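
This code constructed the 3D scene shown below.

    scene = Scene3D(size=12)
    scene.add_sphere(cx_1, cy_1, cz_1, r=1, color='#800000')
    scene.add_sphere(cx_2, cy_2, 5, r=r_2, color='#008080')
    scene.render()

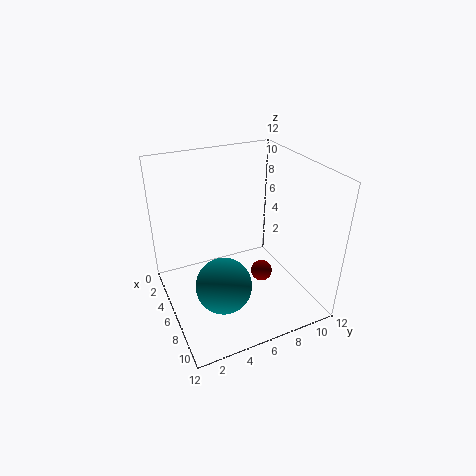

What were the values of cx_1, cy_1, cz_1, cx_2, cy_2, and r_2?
cx_1 = 5; cy_1 = 9; cz_1 = 1; cx_2 = 10; cy_2 = 3; r_2 = 2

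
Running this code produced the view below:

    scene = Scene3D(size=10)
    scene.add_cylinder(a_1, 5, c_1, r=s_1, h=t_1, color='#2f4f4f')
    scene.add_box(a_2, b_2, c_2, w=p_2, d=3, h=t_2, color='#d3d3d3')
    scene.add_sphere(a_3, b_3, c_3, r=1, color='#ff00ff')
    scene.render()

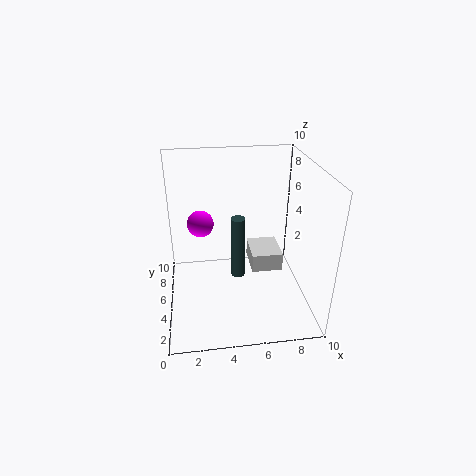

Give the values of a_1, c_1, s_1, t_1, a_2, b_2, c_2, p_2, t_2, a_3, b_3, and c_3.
a_1 = 5; c_1 = 2; s_1 = 0.5; t_1 = 4.5; a_2 = 6.5; b_2 = 7; c_2 = 0.5; p_2 = 2.5; t_2 = 1.5; a_3 = 2.5; b_3 = 7.5; c_3 = 5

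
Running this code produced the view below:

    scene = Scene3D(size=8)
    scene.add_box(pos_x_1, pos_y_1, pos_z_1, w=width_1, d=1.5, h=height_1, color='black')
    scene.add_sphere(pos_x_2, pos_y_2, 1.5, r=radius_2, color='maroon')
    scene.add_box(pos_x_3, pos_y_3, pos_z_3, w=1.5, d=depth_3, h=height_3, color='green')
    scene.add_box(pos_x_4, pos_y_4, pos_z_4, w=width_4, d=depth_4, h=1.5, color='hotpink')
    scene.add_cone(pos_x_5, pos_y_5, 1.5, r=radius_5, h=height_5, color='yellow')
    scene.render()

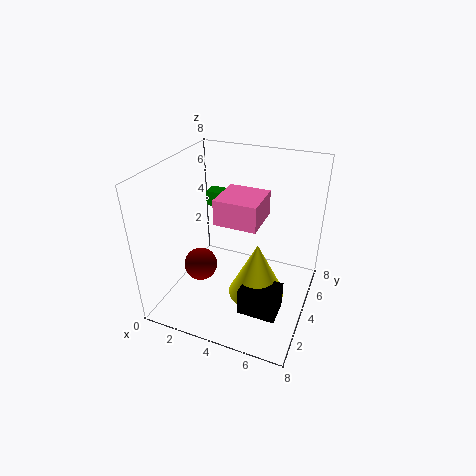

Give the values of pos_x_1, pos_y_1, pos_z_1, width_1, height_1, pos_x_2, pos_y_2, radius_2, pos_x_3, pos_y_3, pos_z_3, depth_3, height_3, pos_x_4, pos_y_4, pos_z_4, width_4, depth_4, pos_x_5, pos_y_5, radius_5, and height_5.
pos_x_1 = 5, pos_y_1 = 1.5, pos_z_1 = 1, width_1 = 2, height_1 = 1.5, pos_x_2 = 1.5, pos_y_2 = 4, radius_2 = 1, pos_x_3 = 0.5, pos_y_3 = 7, pos_z_3 = 4, depth_3 = 1, height_3 = 1, pos_x_4 = 2.5, pos_y_4 = 4, pos_z_4 = 4.5, width_4 = 2.5, depth_4 = 2.5, pos_x_5 = 5.5, pos_y_5 = 3, radius_5 = 1.5, height_5 = 3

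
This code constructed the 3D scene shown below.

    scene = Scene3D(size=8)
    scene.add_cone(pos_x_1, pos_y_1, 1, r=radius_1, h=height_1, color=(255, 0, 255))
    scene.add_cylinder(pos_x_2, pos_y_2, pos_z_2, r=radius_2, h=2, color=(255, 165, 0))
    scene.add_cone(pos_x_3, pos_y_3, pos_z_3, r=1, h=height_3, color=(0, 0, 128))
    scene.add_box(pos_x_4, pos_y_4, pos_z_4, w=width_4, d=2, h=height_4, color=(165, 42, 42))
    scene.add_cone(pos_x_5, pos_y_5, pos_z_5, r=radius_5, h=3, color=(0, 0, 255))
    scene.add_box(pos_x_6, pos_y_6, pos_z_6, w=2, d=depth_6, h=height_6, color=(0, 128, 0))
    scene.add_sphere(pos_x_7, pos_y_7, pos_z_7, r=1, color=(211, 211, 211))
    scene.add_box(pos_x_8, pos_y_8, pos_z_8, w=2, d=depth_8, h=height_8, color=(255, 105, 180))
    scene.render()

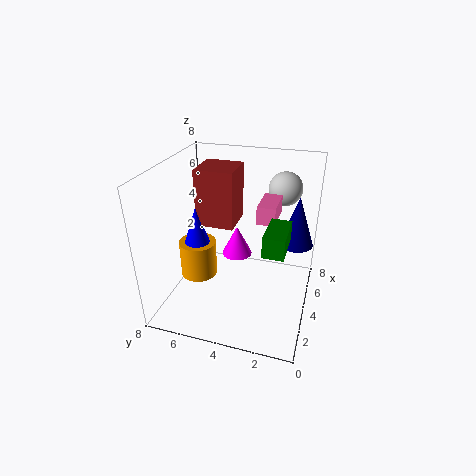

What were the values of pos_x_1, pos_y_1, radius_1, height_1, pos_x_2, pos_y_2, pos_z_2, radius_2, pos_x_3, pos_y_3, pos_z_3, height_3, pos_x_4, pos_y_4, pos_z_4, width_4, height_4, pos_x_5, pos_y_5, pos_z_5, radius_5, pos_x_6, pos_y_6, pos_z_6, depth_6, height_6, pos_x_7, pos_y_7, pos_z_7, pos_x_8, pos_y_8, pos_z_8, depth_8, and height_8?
pos_x_1 = 7
pos_y_1 = 5
radius_1 = 1
height_1 = 2
pos_x_2 = 3
pos_y_2 = 6
pos_z_2 = 2
radius_2 = 1
pos_x_3 = 6
pos_y_3 = 1
pos_z_3 = 3
height_3 = 3
pos_x_4 = 3
pos_y_4 = 4
pos_z_4 = 5
width_4 = 2
height_4 = 3
pos_x_5 = 3
pos_y_5 = 6
pos_z_5 = 3
radius_5 = 1
pos_x_6 = 1
pos_y_6 = 1
pos_z_6 = 5
depth_6 = 1
height_6 = 1
pos_x_7 = 7
pos_y_7 = 2
pos_z_7 = 6
pos_x_8 = 4
pos_y_8 = 2
pos_z_8 = 5
depth_8 = 1
height_8 = 1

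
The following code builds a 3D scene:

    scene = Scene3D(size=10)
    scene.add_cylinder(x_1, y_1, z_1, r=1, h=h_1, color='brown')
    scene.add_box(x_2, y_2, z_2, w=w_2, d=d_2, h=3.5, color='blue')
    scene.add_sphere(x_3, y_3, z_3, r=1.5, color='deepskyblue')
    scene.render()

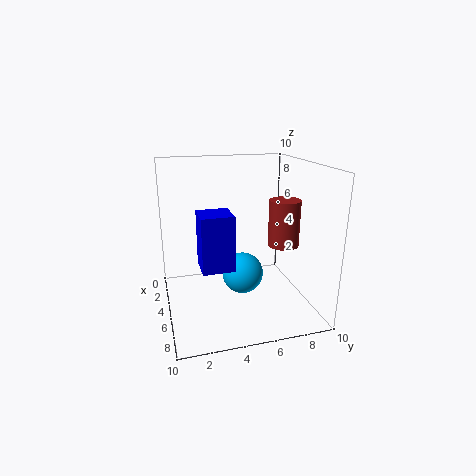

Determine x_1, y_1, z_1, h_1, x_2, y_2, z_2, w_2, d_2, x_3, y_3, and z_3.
x_1 = 7, y_1 = 7.5, z_1 = 5, h_1 = 3, x_2 = 6, y_2 = 2, z_2 = 4, w_2 = 2, d_2 = 2, x_3 = 4.5, y_3 = 5.5, z_3 = 2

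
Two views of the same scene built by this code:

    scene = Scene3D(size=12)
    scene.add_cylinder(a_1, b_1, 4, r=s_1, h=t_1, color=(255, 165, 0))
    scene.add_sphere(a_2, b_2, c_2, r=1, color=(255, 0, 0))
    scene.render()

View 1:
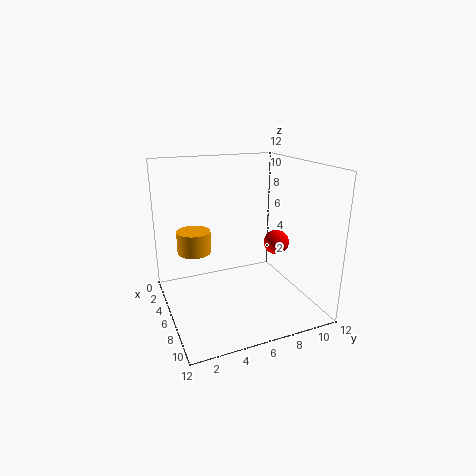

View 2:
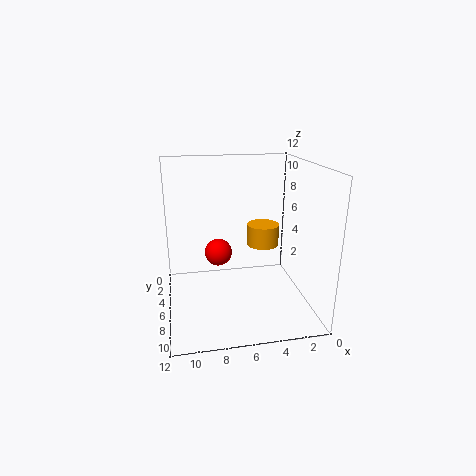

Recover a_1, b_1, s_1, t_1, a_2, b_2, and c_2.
a_1 = 3
b_1 = 3
s_1 = 1.5
t_1 = 2
a_2 = 8
b_2 = 8.5
c_2 = 6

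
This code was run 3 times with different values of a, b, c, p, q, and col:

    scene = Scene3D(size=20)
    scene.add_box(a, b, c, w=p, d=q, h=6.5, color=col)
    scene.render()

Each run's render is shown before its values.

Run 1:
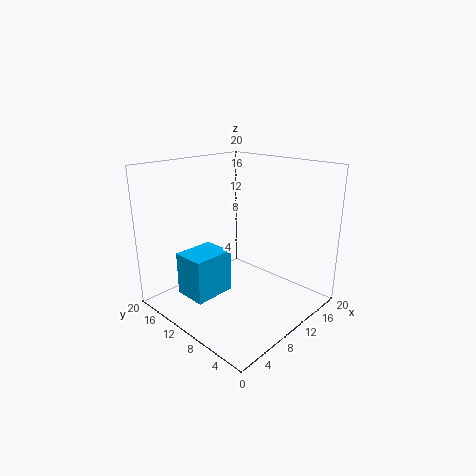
a = 4.75; b = 12.5; c = 0.5; p = 6.25; q = 5; col = 'deepskyblue'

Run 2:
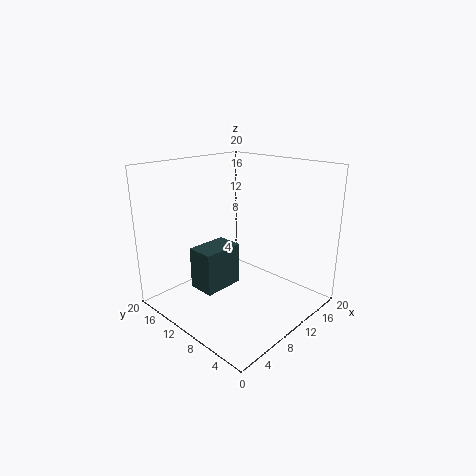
a = 7.25; b = 13.25; c = 0.5; p = 6.5; q = 4.25; col = 'darkslategray'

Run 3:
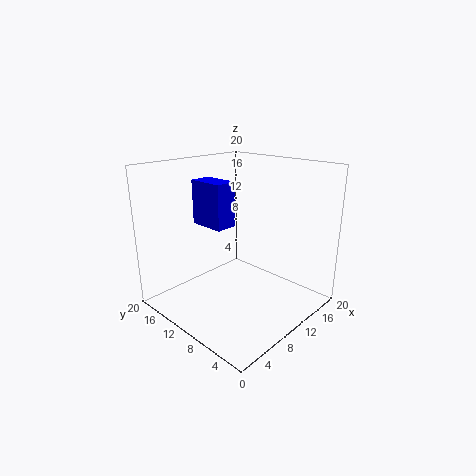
a = 8.5; b = 12.25; c = 10.75; p = 3.25; q = 5.5; col = 'blue'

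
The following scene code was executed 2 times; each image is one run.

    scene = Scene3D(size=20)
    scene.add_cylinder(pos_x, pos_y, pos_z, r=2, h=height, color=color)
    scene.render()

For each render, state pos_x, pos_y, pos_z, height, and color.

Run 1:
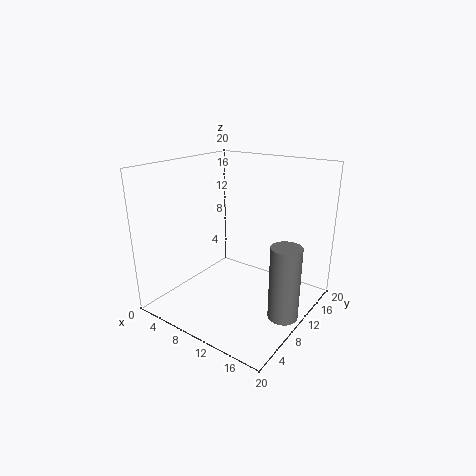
pos_x = 18, pos_y = 9, pos_z = 1, height = 10, color = 'gray'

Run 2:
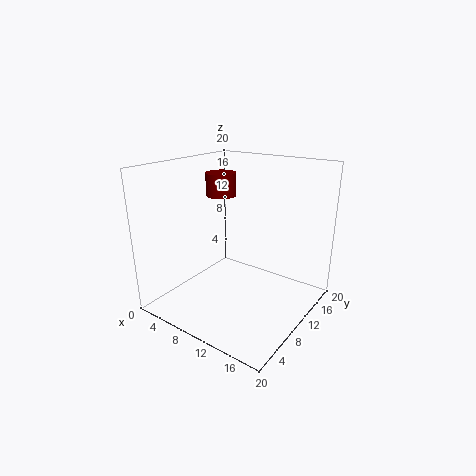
pos_x = 8, pos_y = 9, pos_z = 16, height = 3, color = 'maroon'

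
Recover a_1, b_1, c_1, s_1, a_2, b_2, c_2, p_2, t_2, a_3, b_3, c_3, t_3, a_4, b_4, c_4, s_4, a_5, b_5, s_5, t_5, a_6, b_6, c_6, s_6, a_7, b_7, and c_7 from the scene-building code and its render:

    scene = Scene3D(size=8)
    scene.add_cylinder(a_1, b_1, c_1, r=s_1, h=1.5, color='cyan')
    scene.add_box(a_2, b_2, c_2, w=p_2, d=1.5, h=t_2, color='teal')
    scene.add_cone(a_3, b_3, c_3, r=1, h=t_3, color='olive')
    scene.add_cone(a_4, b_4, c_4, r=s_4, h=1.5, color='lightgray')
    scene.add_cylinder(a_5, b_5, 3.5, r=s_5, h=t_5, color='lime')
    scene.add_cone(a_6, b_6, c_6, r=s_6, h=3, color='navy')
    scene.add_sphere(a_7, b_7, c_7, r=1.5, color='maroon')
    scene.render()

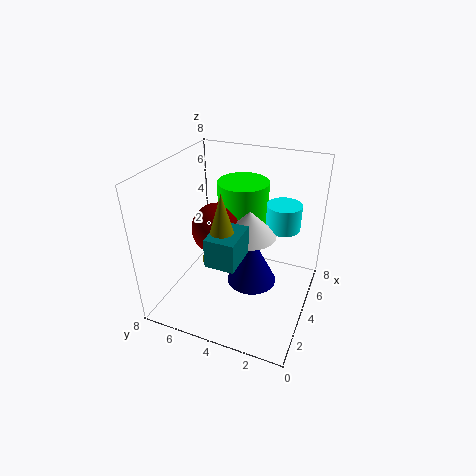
a_1 = 6
b_1 = 2
c_1 = 4
s_1 = 1
a_2 = 1
b_2 = 3
c_2 = 4
p_2 = 2
t_2 = 1.5
a_3 = 2
b_3 = 4
c_3 = 4
t_3 = 3.5
a_4 = 4.5
b_4 = 3.5
c_4 = 4
s_4 = 1.5
a_5 = 6
b_5 = 4.5
s_5 = 1.5
t_5 = 3
a_6 = 5
b_6 = 3.5
c_6 = 0.5
s_6 = 1.5
a_7 = 4.5
b_7 = 5.5
c_7 = 4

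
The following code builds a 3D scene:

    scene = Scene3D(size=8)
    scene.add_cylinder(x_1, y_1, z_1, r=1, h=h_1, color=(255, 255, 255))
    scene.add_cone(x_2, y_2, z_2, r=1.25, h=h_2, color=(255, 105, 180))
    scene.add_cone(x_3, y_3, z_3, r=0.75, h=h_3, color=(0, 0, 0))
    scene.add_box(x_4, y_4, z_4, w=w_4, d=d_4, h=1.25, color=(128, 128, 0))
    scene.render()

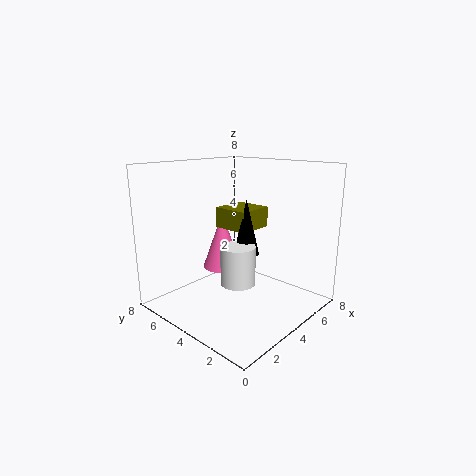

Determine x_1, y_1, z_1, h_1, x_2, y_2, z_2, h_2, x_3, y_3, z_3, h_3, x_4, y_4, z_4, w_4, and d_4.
x_1 = 4
y_1 = 4
z_1 = 1.25
h_1 = 2.25
x_2 = 5.25
y_2 = 6.5
z_2 = 1.25
h_2 = 3.5
x_3 = 5
y_3 = 4.25
z_3 = 2.75
h_3 = 3.25
x_4 = 4.75
y_4 = 4.25
z_4 = 4
w_4 = 2.25
d_4 = 2.25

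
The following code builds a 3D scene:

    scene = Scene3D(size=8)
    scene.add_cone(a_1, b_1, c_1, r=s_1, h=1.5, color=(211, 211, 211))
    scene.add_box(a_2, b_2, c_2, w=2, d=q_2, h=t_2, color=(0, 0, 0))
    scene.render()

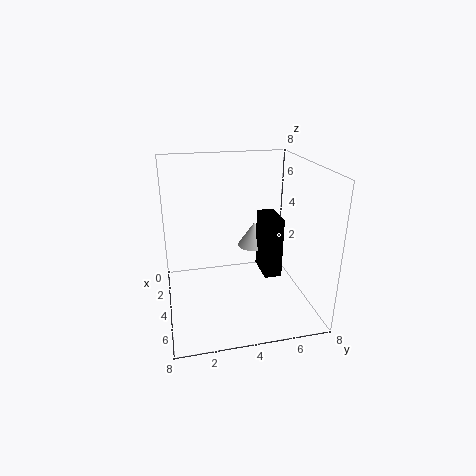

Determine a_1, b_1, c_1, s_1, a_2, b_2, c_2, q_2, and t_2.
a_1 = 2, b_1 = 5.5, c_1 = 2.5, s_1 = 1, a_2 = 2.5, b_2 = 5.5, c_2 = 1.5, q_2 = 1, t_2 = 3.5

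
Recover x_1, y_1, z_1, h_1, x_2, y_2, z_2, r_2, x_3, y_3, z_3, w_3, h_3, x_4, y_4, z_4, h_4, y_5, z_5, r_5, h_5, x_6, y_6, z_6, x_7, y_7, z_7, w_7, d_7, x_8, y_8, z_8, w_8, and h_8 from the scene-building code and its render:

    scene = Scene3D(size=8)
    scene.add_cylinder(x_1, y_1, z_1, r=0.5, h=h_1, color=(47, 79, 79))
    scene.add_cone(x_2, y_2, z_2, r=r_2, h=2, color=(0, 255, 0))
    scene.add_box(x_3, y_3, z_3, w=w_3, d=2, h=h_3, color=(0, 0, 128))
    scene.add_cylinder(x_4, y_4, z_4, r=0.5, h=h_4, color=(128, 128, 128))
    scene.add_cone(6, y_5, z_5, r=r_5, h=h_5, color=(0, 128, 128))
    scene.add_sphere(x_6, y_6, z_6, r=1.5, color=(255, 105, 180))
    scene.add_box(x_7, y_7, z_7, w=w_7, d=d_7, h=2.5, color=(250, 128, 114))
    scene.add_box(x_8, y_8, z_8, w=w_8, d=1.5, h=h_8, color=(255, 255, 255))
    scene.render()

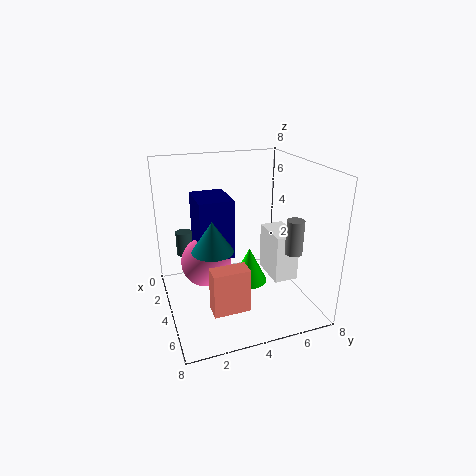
x_1 = 1, y_1 = 1.5, z_1 = 2, h_1 = 1.5, x_2 = 4.5, y_2 = 4.5, z_2 = 1.5, r_2 = 1, x_3 = 1, y_3 = 2, z_3 = 2.5, w_3 = 2.5, h_3 = 3.5, x_4 = 5, y_4 = 7, z_4 = 3, h_4 = 2, y_5 = 2, z_5 = 4.5, r_5 = 1, h_5 = 1.5, x_6 = 2.5, y_6 = 2.5, z_6 = 2, x_7 = 5, y_7 = 2, z_7 = 0.5, w_7 = 1, d_7 = 2, x_8 = 1.5, y_8 = 6.5, z_8 = 0.5, w_8 = 2.5, h_8 = 3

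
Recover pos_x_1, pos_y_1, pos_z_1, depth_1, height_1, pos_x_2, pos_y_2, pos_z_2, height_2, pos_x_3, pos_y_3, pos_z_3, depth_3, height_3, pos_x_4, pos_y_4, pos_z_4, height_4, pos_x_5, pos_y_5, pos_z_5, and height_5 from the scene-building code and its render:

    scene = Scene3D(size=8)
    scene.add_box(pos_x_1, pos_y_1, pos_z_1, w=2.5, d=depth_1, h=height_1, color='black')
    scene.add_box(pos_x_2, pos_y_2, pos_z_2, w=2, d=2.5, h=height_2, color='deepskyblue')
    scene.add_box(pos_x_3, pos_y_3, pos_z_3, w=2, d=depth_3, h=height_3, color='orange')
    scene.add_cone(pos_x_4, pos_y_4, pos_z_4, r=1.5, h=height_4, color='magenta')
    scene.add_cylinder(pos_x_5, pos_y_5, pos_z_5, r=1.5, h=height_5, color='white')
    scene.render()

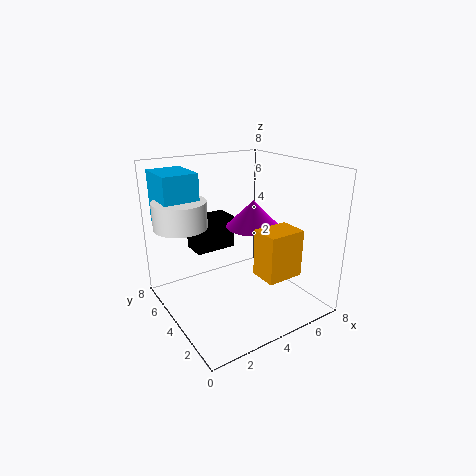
pos_x_1 = 2.5, pos_y_1 = 6, pos_z_1 = 2.5, depth_1 = 1.5, height_1 = 2, pos_x_2 = 0.5, pos_y_2 = 5.5, pos_z_2 = 4.5, height_2 = 3, pos_x_3 = 4, pos_y_3 = 1, pos_z_3 = 2.5, depth_3 = 1.5, height_3 = 2.5, pos_x_4 = 5, pos_y_4 = 4, pos_z_4 = 4.5, height_4 = 1.5, pos_x_5 = 1.5, pos_y_5 = 6, pos_z_5 = 4.5, height_5 = 1.5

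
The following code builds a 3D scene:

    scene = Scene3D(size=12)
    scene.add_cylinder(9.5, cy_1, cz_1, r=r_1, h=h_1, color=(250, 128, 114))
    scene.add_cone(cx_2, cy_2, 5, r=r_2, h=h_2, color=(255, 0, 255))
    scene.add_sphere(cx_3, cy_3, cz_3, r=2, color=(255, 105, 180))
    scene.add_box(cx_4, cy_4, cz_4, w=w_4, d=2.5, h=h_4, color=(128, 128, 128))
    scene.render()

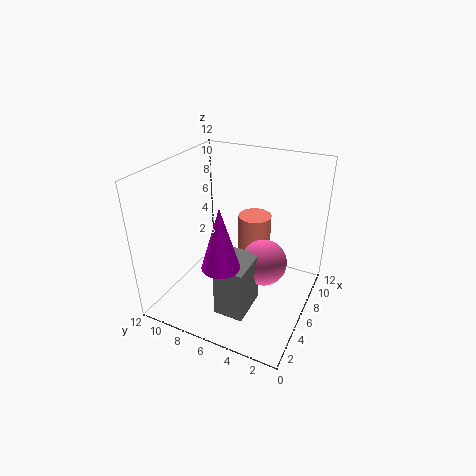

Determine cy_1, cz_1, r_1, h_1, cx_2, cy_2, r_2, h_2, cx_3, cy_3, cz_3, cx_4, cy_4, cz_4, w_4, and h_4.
cy_1 = 6; cz_1 = 2; r_1 = 1.5; h_1 = 4.5; cx_2 = 3; cy_2 = 6; r_2 = 1.5; h_2 = 5; cx_3 = 7; cy_3 = 4; cz_3 = 3.5; cx_4 = 2.5; cy_4 = 4; cz_4 = 0.5; w_4 = 3.5; h_4 = 4.5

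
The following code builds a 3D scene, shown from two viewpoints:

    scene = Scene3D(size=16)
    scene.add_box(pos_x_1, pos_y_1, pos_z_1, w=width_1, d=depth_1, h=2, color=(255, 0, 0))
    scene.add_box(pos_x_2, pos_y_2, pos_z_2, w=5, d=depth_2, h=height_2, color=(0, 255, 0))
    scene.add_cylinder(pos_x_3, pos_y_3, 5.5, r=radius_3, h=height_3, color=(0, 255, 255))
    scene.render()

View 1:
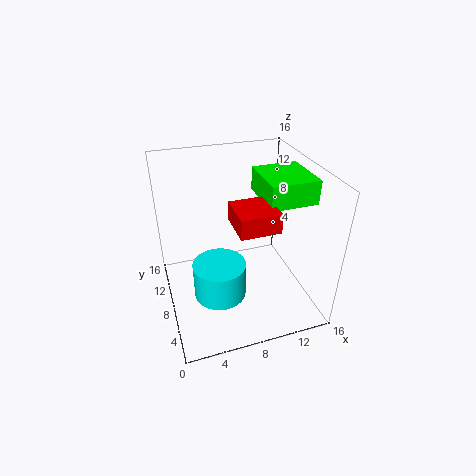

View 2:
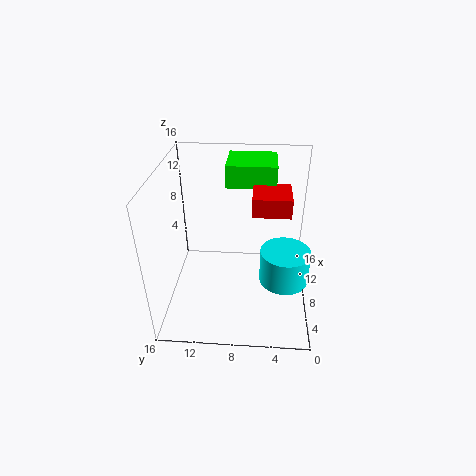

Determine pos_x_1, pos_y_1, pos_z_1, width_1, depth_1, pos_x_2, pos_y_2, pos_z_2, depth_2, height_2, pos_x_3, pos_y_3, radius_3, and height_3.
pos_x_1 = 6.5, pos_y_1 = 2.5, pos_z_1 = 11.5, width_1 = 4, depth_1 = 4, pos_x_2 = 10, pos_y_2 = 4, pos_z_2 = 13, depth_2 = 5.5, height_2 = 2.5, pos_x_3 = 4.5, pos_y_3 = 3, radius_3 = 2.5, height_3 = 3.5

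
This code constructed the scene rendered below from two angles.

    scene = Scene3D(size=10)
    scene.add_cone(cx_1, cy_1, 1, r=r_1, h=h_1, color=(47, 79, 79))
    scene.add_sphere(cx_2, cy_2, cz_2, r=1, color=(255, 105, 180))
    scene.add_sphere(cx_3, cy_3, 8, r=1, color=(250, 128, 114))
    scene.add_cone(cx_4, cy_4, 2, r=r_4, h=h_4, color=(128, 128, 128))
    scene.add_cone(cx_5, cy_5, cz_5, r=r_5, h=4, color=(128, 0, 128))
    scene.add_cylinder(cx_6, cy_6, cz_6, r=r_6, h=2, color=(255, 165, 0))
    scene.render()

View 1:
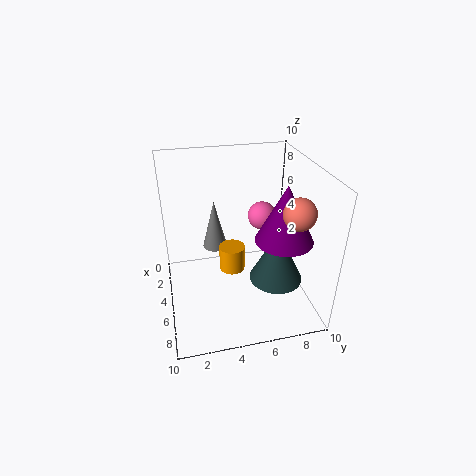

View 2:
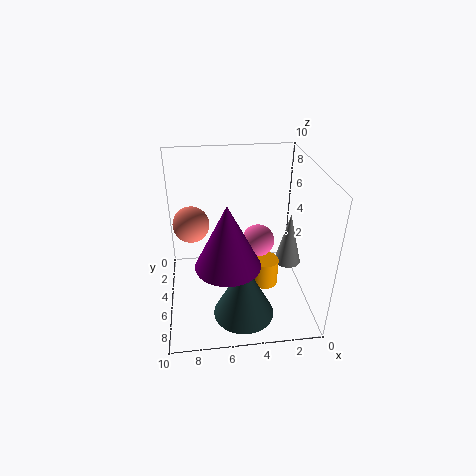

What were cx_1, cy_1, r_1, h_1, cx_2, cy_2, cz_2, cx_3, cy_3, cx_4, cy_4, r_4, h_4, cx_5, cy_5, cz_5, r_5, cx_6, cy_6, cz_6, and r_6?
cx_1 = 5
cy_1 = 8
r_1 = 2
h_1 = 4
cx_2 = 4
cy_2 = 7
cz_2 = 6
cx_3 = 8
cy_3 = 8
cx_4 = 1
cy_4 = 4
r_4 = 1
h_4 = 4
cx_5 = 6
cy_5 = 8
cz_5 = 5
r_5 = 2
cx_6 = 3
cy_6 = 5
cz_6 = 1
r_6 = 1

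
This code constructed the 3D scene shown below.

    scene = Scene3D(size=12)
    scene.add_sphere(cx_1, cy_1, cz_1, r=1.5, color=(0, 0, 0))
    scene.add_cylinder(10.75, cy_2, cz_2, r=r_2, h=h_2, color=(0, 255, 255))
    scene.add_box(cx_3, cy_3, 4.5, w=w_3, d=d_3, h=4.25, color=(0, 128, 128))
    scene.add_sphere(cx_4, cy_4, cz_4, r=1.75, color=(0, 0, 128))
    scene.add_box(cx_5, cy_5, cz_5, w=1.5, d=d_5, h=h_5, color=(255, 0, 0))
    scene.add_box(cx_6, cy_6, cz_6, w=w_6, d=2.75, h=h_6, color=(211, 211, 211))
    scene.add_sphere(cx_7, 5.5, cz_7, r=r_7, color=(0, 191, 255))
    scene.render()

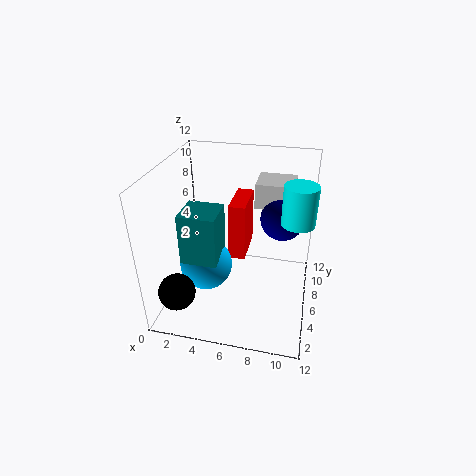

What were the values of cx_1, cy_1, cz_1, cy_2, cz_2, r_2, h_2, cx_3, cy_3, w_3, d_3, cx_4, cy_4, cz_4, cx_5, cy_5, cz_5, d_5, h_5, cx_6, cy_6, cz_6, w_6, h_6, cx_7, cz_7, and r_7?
cx_1 = 1.75; cy_1 = 2.25; cz_1 = 2.5; cy_2 = 5; cz_2 = 8.5; r_2 = 1.25; h_2 = 3; cx_3 = 1.75; cy_3 = 3.5; w_3 = 3; d_3 = 3; cx_4 = 9.5; cy_4 = 6.5; cz_4 = 8; cx_5 = 4.75; cy_5 = 7.5; cz_5 = 2.75; d_5 = 4; h_5 = 5.25; cx_6 = 7.25; cy_6 = 6.25; cz_6 = 8.75; w_6 = 3; h_6 = 2; cx_7 = 3.25; cz_7 = 3.25; r_7 = 2.25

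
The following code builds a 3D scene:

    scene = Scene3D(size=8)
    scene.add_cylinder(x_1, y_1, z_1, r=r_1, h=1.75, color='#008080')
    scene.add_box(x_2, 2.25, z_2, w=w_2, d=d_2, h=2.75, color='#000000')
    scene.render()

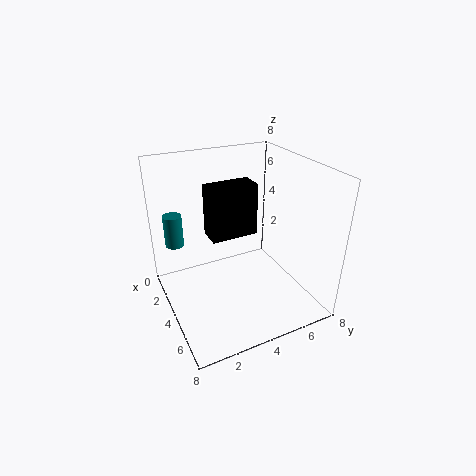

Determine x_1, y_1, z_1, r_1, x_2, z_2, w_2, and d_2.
x_1 = 2.75
y_1 = 0.75
z_1 = 3.75
r_1 = 0.5
x_2 = 3.5
z_2 = 4.5
w_2 = 1.25
d_2 = 2.5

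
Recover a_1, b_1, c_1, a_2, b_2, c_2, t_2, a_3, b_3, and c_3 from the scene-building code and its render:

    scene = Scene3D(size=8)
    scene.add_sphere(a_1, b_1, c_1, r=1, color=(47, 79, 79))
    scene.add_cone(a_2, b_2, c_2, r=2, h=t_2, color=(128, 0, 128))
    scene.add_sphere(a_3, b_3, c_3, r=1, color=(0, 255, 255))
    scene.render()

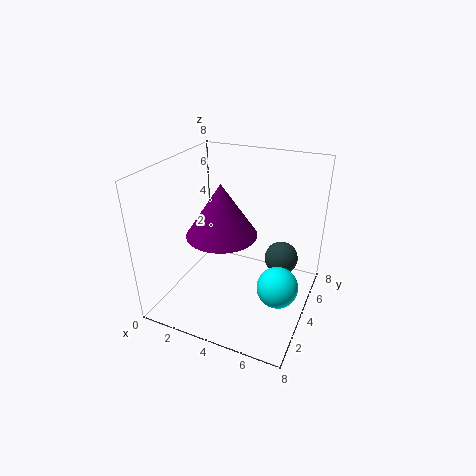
a_1 = 6
b_1 = 6
c_1 = 2
a_2 = 3
b_2 = 4
c_2 = 4
t_2 = 3
a_3 = 7
b_3 = 2
c_3 = 3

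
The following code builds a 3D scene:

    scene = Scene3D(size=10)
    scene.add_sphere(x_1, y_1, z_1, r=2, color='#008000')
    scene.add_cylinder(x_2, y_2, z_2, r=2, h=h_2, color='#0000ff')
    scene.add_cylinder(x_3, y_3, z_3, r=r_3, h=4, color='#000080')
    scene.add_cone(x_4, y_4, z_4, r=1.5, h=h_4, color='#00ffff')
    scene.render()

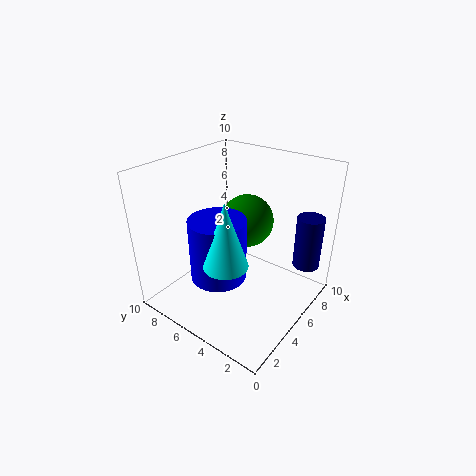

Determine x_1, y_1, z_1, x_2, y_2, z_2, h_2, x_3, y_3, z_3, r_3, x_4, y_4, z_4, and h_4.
x_1 = 7.5; y_1 = 6; z_1 = 5; x_2 = 4; y_2 = 6; z_2 = 2; h_2 = 4.5; x_3 = 9; y_3 = 1.5; z_3 = 2; r_3 = 1; x_4 = 3; y_4 = 4.5; z_4 = 4; h_4 = 4.5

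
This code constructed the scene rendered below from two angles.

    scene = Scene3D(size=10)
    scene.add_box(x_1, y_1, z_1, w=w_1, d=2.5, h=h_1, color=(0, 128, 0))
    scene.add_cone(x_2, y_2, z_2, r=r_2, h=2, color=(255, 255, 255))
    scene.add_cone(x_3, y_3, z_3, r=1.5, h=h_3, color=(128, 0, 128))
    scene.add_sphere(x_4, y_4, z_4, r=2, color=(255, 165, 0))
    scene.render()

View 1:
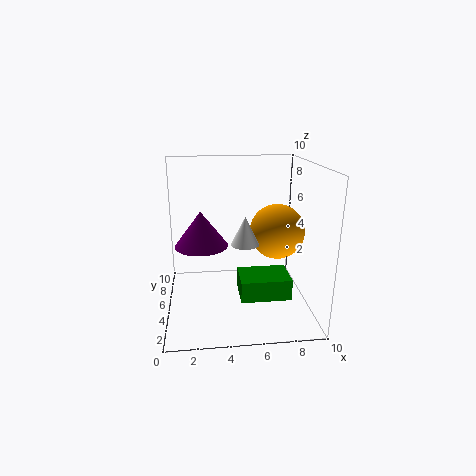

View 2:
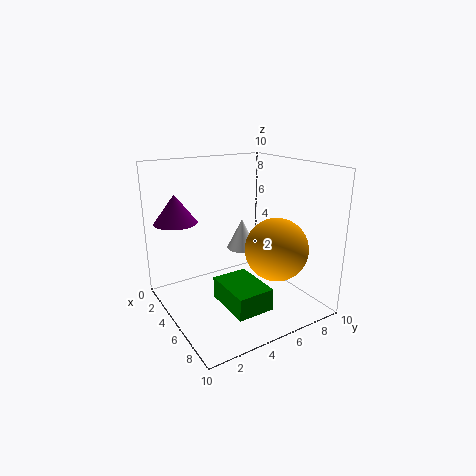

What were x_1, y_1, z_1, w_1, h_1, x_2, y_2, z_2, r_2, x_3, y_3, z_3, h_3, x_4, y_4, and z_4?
x_1 = 5
y_1 = 3
z_1 = 1
w_1 = 3.5
h_1 = 1.5
x_2 = 5.5
y_2 = 5
z_2 = 4.5
r_2 = 1
x_3 = 2.5
y_3 = 1.5
z_3 = 6
h_3 = 2
x_4 = 8
y_4 = 6
z_4 = 5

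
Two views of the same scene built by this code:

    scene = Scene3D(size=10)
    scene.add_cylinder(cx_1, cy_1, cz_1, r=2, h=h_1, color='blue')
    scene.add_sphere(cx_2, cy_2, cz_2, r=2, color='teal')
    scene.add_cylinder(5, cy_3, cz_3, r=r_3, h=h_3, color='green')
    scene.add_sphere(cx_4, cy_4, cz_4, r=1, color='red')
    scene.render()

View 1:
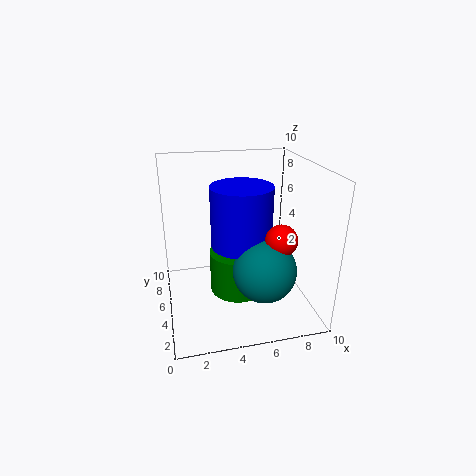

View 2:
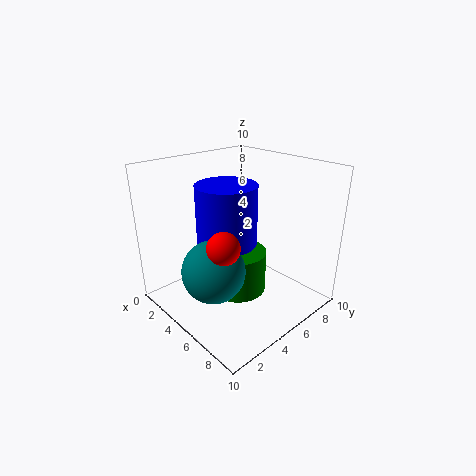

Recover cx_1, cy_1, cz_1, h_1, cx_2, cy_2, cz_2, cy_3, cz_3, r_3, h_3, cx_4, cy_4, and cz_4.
cx_1 = 5; cy_1 = 4; cz_1 = 5; h_1 = 4; cx_2 = 6; cy_2 = 2; cz_2 = 4; cy_3 = 5; cz_3 = 1; r_3 = 2; h_3 = 3; cx_4 = 7; cy_4 = 2; cz_4 = 6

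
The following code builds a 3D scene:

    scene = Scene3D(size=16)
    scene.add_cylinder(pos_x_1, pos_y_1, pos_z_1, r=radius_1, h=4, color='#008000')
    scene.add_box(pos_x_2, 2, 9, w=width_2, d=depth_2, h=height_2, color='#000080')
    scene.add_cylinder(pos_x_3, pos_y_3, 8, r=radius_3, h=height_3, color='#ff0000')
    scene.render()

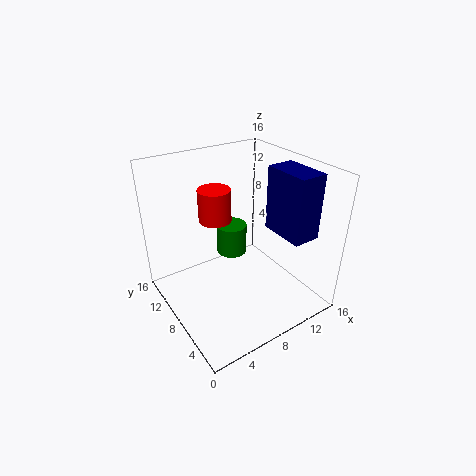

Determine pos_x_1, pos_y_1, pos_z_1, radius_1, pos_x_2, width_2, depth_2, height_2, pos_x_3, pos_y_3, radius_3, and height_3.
pos_x_1 = 11
pos_y_1 = 14
pos_z_1 = 2
radius_1 = 2
pos_x_2 = 11
width_2 = 3
depth_2 = 5
height_2 = 7
pos_x_3 = 8
pos_y_3 = 13
radius_3 = 2
height_3 = 4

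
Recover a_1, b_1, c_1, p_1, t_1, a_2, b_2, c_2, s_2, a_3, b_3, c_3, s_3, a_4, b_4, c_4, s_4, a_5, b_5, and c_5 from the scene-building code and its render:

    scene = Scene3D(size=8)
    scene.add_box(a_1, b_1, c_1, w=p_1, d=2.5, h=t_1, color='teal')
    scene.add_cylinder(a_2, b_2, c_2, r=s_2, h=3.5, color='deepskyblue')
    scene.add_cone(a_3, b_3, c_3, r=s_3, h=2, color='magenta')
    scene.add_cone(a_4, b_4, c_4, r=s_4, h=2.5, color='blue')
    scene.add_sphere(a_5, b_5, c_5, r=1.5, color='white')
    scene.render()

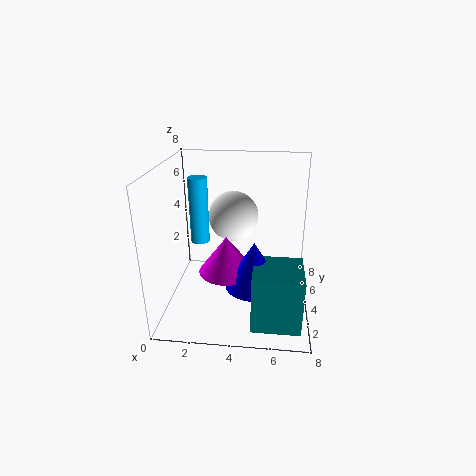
a_1 = 5
b_1 = 0.5
c_1 = 0.5
p_1 = 2.5
t_1 = 3
a_2 = 2
b_2 = 3.5
c_2 = 4
s_2 = 0.5
a_3 = 3.5
b_3 = 3
c_3 = 2.5
s_3 = 1.5
a_4 = 5
b_4 = 2.5
c_4 = 2
s_4 = 1.5
a_5 = 3.5
b_5 = 6
c_5 = 4.5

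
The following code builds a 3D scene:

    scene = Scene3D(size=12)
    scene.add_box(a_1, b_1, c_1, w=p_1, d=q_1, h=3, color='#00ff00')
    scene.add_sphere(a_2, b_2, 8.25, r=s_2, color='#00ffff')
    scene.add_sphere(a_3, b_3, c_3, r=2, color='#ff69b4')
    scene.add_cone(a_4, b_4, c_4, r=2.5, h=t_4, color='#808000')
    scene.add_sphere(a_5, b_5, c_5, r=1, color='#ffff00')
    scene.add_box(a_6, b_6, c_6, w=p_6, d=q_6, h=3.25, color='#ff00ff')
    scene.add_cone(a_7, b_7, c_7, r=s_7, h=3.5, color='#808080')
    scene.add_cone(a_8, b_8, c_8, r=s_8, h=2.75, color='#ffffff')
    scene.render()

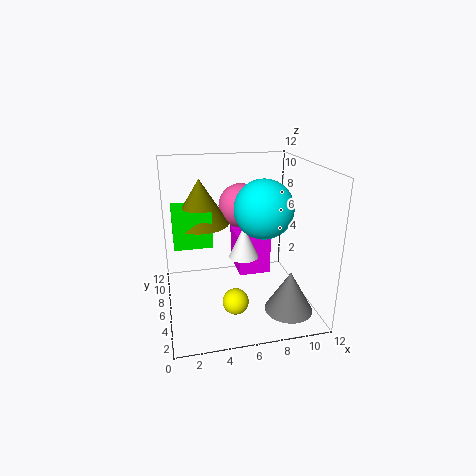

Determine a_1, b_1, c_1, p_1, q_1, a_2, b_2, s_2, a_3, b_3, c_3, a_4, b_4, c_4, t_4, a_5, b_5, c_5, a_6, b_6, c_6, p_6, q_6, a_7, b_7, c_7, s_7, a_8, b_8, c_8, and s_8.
a_1 = 0.75; b_1 = 6.75; c_1 = 5; p_1 = 3.25; q_1 = 3.75; a_2 = 8.25; b_2 = 6.25; s_2 = 2.5; a_3 = 7; b_3 = 9.25; c_3 = 7.75; a_4 = 3.25; b_4 = 8.75; c_4 = 6.5; t_4 = 4; a_5 = 5; b_5 = 2.5; c_5 = 2.25; a_6 = 6.25; b_6 = 6.25; c_6 = 2.25; p_6 = 2.75; q_6 = 4; a_7 = 9.75; b_7 = 3.25; c_7 = 0.25; s_7 = 2; a_8 = 6.5; b_8 = 6; c_8 = 4.25; s_8 = 1.25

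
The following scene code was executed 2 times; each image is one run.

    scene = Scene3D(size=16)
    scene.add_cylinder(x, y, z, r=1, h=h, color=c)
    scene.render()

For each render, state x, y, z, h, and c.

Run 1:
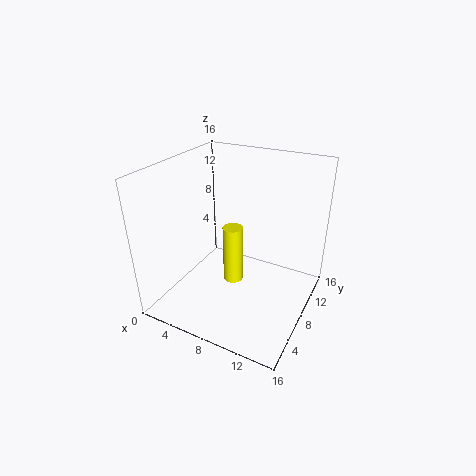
x = 9, y = 5, z = 5, h = 6, c = 'yellow'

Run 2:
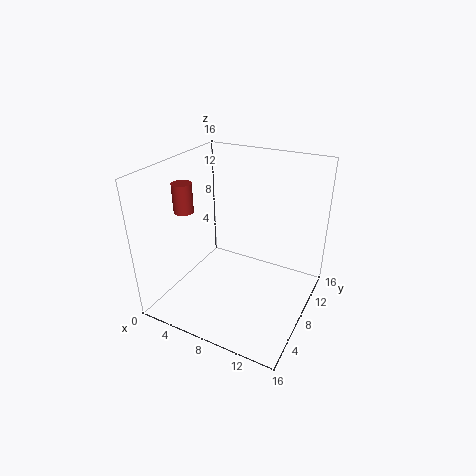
x = 4, y = 4, z = 12, h = 3, c = 'brown'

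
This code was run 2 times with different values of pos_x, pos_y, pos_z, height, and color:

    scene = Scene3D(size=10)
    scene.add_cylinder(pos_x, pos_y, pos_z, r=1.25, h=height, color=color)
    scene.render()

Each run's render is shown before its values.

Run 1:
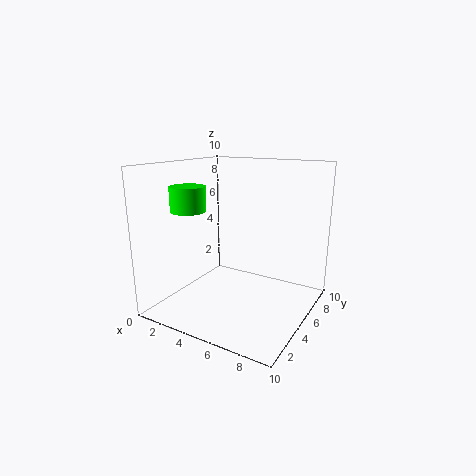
pos_x = 1.75
pos_y = 3.75
pos_z = 6.75
height = 1.75
color = 'lime'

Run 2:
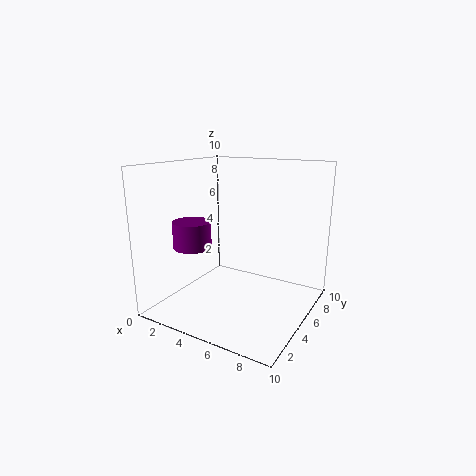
pos_x = 3
pos_y = 2.5
pos_z = 4.75
height = 1.75
color = 'purple'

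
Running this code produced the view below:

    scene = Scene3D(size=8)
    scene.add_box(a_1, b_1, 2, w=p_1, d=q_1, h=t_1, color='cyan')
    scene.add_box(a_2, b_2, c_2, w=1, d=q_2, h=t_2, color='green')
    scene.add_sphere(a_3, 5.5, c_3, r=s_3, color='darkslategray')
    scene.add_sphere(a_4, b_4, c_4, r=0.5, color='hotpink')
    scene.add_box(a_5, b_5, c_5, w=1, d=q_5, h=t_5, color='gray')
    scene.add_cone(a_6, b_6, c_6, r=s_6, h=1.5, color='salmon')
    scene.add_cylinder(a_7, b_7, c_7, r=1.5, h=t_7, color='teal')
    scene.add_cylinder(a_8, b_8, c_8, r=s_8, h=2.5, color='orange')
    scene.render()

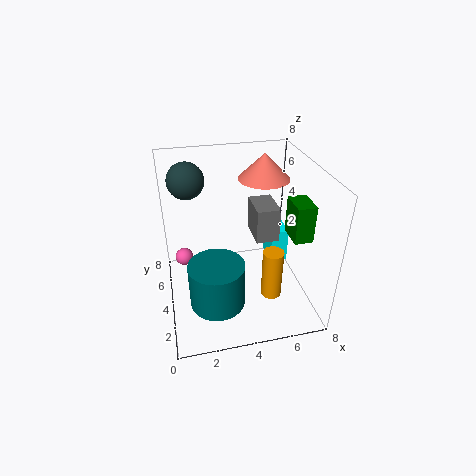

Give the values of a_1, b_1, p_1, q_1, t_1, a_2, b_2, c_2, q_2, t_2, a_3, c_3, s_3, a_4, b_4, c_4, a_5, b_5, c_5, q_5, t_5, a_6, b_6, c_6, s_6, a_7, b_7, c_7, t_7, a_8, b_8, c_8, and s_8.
a_1 = 6
b_1 = 4
p_1 = 1
q_1 = 1.5
t_1 = 2
a_2 = 6.5
b_2 = 2
c_2 = 4.5
q_2 = 1.5
t_2 = 2
a_3 = 1.5
c_3 = 7
s_3 = 1
a_4 = 1
b_4 = 5
c_4 = 2.5
a_5 = 4
b_5 = 0.5
c_5 = 6
q_5 = 1.5
t_5 = 1.5
a_6 = 6
b_6 = 6
c_6 = 6.5
s_6 = 1.5
a_7 = 2.5
b_7 = 2.5
c_7 = 1
t_7 = 2.5
a_8 = 5
b_8 = 1
c_8 = 2.5
s_8 = 0.5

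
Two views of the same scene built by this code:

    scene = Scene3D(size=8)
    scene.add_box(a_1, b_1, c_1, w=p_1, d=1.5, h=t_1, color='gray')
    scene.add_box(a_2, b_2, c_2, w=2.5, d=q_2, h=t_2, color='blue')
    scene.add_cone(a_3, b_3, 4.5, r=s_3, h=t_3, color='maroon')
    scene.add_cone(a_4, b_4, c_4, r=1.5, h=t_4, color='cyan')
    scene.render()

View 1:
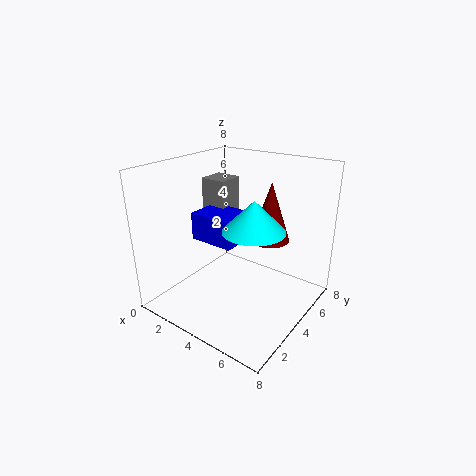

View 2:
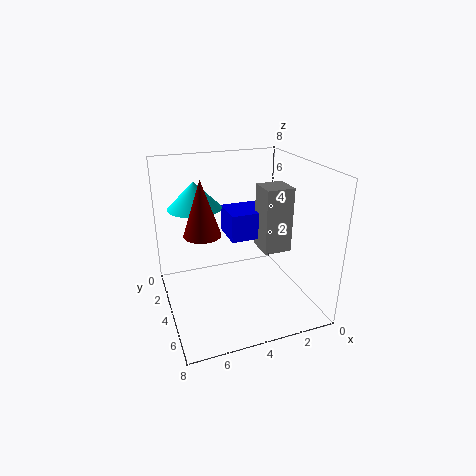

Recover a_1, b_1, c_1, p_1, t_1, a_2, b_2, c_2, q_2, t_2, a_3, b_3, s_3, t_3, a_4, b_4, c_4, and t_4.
a_1 = 1.5; b_1 = 4; c_1 = 3.5; p_1 = 1.5; t_1 = 3.5; a_2 = 2; b_2 = 2.5; c_2 = 4; q_2 = 2; t_2 = 1.5; a_3 = 6; b_3 = 4; s_3 = 1; t_3 = 3; a_4 = 6; b_4 = 2.5; c_4 = 5.5; t_4 = 1.5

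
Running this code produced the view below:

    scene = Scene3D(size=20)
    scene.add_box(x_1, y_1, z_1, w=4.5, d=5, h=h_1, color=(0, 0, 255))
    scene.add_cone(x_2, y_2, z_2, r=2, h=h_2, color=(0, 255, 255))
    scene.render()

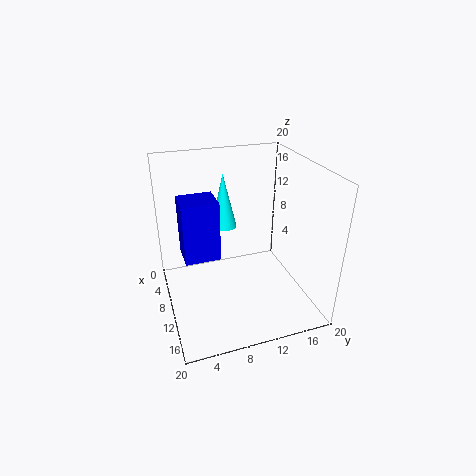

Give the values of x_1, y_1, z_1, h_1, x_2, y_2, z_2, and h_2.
x_1 = 5.5
y_1 = 2.5
z_1 = 7
h_1 = 8.5
x_2 = 3
y_2 = 10
z_2 = 8.5
h_2 = 8.5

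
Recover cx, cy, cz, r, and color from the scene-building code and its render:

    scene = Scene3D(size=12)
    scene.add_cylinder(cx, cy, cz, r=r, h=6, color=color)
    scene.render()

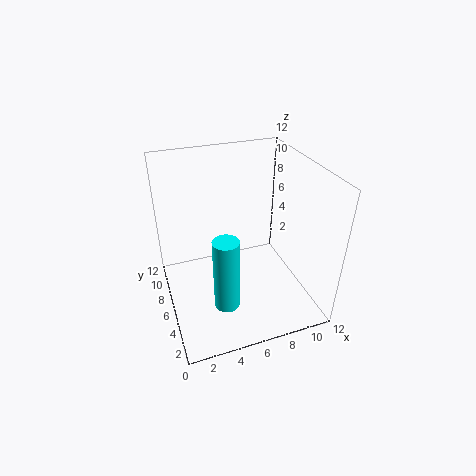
cx = 4; cy = 3; cz = 2; r = 1; color = 'cyan'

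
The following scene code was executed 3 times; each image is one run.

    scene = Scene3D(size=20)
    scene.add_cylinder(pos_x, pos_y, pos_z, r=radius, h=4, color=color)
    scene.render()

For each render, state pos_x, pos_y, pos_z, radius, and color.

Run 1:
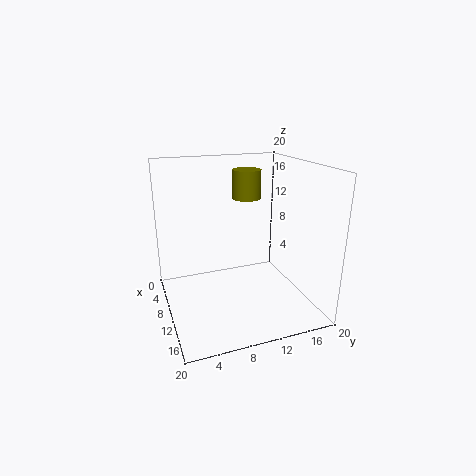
pos_x = 8; pos_y = 12; pos_z = 15; radius = 2; color = 'olive'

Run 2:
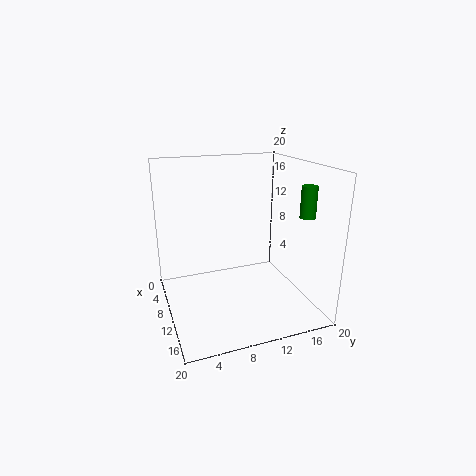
pos_x = 16; pos_y = 17; pos_z = 14; radius = 1; color = 'green'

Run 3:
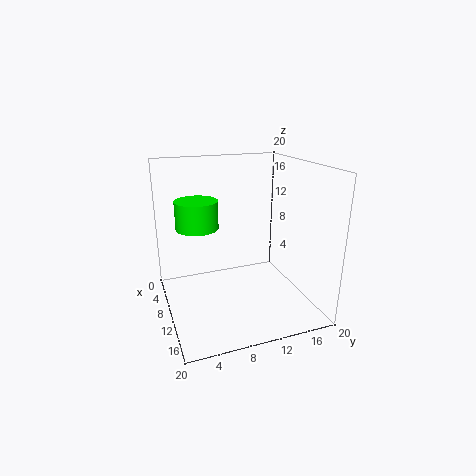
pos_x = 7; pos_y = 5; pos_z = 11; radius = 3; color = 'lime'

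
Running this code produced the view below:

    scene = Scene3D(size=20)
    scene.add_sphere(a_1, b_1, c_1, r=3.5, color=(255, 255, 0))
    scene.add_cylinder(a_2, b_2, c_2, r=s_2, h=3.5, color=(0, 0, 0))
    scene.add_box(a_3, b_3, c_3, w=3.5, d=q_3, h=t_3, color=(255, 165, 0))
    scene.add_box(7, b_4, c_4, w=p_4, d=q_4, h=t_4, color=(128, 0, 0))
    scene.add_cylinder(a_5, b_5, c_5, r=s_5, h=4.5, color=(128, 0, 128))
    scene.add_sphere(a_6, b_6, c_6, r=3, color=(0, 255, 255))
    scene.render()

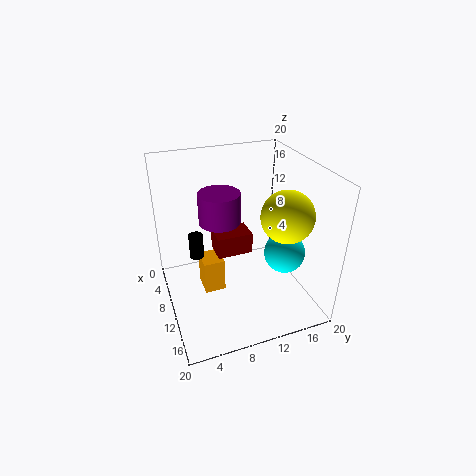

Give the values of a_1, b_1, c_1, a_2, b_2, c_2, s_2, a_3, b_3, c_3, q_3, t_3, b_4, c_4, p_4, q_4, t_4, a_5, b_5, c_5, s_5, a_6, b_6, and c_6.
a_1 = 13.5, b_1 = 15.5, c_1 = 14, a_2 = 8, b_2 = 4.5, c_2 = 7, s_2 = 1, a_3 = 6.5, b_3 = 5, c_3 = 1.5, q_3 = 3, t_3 = 5, b_4 = 7, c_4 = 7.5, p_4 = 3.5, q_4 = 5, t_4 = 3, a_5 = 6.5, b_5 = 8.5, c_5 = 11, s_5 = 3, a_6 = 11, b_6 = 17, c_6 = 6.5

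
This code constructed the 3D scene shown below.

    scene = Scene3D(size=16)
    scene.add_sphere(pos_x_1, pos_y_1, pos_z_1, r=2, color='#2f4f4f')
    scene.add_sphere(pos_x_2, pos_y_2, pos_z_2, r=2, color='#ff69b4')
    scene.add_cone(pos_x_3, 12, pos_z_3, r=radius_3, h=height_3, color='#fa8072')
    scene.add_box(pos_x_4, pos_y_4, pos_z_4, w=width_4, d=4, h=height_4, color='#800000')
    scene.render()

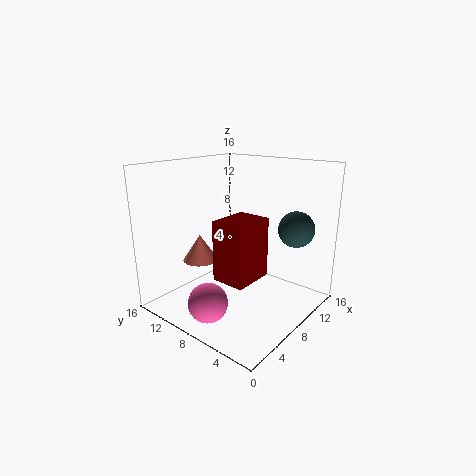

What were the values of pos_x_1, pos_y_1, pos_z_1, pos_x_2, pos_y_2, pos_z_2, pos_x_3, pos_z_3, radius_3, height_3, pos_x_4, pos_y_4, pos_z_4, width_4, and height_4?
pos_x_1 = 12; pos_y_1 = 3; pos_z_1 = 9; pos_x_2 = 2; pos_y_2 = 7; pos_z_2 = 3; pos_x_3 = 6; pos_z_3 = 5; radius_3 = 2; height_3 = 3; pos_x_4 = 6; pos_y_4 = 6; pos_z_4 = 3; width_4 = 5; height_4 = 7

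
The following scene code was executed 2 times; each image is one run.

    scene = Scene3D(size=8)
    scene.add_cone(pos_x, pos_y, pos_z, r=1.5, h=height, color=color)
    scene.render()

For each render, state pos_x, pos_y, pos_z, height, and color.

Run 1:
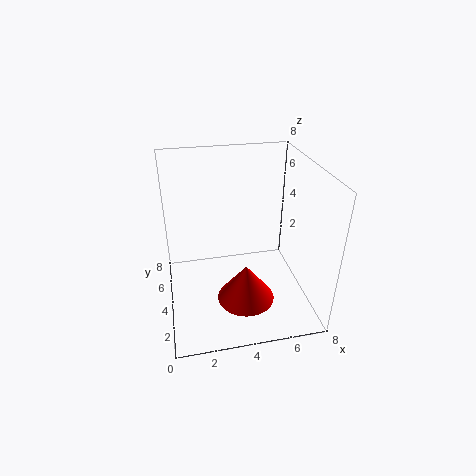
pos_x = 4
pos_y = 2
pos_z = 1.5
height = 2
color = 'red'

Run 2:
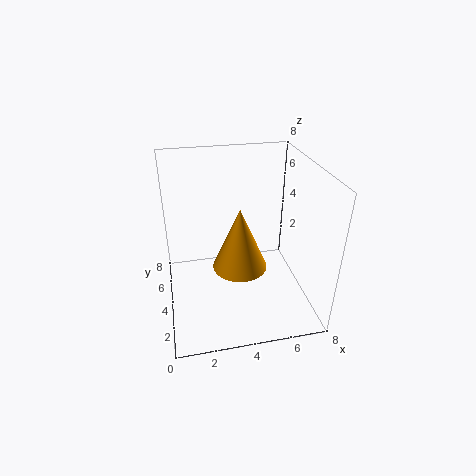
pos_x = 4
pos_y = 3.5
pos_z = 2.5
height = 3.5
color = 'orange'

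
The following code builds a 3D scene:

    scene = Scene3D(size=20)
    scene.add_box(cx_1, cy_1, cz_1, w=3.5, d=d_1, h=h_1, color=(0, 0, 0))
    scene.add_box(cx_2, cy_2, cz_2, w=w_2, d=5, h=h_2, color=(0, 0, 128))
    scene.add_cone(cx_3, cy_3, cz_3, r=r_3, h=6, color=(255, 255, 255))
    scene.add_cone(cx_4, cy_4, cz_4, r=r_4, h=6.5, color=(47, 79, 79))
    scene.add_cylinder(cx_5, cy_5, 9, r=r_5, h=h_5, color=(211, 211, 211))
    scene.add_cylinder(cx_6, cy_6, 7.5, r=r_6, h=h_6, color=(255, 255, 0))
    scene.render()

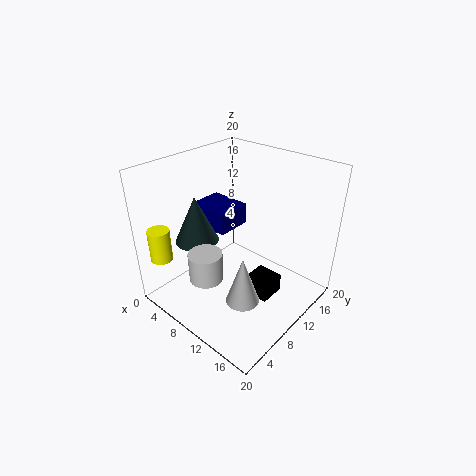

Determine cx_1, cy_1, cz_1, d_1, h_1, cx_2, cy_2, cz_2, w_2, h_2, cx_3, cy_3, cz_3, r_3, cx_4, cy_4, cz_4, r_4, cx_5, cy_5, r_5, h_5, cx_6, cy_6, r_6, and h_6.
cx_1 = 13
cy_1 = 8
cz_1 = 3.5
d_1 = 3.5
h_1 = 2.5
cx_2 = 2.5
cy_2 = 8.5
cz_2 = 10.5
w_2 = 6
h_2 = 3
cx_3 = 16
cy_3 = 4
cz_3 = 6.5
r_3 = 2
cx_4 = 5.5
cy_4 = 6.5
cz_4 = 9.5
r_4 = 3
cx_5 = 12
cy_5 = 2
r_5 = 2
h_5 = 3.5
cx_6 = 3
cy_6 = 2
r_6 = 1.5
h_6 = 4.5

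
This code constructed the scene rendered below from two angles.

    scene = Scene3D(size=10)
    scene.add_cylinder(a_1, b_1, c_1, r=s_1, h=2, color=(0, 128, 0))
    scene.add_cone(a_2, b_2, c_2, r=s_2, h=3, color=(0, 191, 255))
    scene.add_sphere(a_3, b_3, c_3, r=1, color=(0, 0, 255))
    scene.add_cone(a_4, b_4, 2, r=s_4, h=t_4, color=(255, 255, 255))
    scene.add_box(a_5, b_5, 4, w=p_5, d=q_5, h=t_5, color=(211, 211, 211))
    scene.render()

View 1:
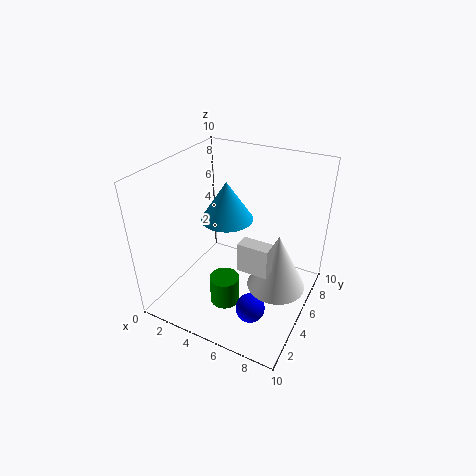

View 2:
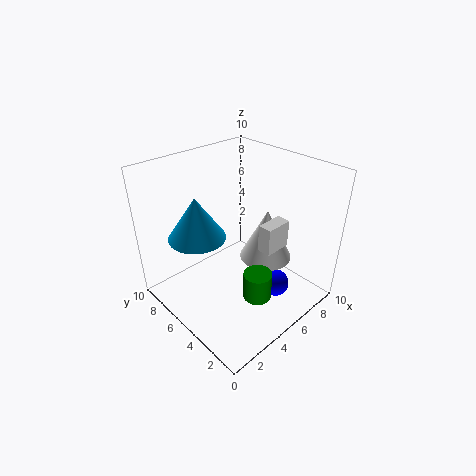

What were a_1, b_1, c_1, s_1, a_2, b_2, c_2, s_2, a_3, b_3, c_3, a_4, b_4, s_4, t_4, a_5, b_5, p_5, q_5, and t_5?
a_1 = 5, b_1 = 3, c_1 = 1, s_1 = 1, a_2 = 3, b_2 = 7, c_2 = 5, s_2 = 2, a_3 = 7, b_3 = 3, c_3 = 1, a_4 = 8, b_4 = 5, s_4 = 2, t_4 = 4, a_5 = 6, b_5 = 3, p_5 = 2, q_5 = 1, t_5 = 2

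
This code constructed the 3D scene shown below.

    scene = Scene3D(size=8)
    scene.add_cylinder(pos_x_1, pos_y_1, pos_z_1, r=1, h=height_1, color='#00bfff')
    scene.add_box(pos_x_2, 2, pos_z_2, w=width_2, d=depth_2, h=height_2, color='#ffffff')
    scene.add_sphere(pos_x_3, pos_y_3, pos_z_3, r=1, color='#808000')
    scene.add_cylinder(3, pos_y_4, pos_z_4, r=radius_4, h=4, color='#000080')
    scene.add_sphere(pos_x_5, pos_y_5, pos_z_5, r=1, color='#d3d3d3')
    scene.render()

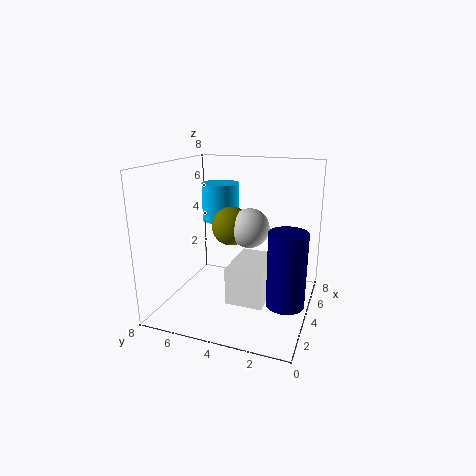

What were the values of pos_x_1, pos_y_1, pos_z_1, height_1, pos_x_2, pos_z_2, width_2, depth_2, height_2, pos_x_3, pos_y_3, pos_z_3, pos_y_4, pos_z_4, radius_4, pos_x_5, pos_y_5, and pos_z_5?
pos_x_1 = 4
pos_y_1 = 5
pos_z_1 = 5
height_1 = 2
pos_x_2 = 2
pos_z_2 = 1
width_2 = 3
depth_2 = 2
height_2 = 2
pos_x_3 = 3
pos_y_3 = 4
pos_z_3 = 5
pos_y_4 = 1
pos_z_4 = 1
radius_4 = 1
pos_x_5 = 3
pos_y_5 = 3
pos_z_5 = 5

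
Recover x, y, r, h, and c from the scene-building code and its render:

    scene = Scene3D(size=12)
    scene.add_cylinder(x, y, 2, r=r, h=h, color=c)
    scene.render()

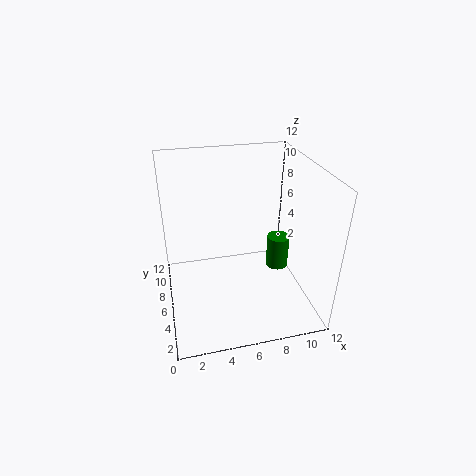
x = 10
y = 7
r = 1
h = 3
c = 'green'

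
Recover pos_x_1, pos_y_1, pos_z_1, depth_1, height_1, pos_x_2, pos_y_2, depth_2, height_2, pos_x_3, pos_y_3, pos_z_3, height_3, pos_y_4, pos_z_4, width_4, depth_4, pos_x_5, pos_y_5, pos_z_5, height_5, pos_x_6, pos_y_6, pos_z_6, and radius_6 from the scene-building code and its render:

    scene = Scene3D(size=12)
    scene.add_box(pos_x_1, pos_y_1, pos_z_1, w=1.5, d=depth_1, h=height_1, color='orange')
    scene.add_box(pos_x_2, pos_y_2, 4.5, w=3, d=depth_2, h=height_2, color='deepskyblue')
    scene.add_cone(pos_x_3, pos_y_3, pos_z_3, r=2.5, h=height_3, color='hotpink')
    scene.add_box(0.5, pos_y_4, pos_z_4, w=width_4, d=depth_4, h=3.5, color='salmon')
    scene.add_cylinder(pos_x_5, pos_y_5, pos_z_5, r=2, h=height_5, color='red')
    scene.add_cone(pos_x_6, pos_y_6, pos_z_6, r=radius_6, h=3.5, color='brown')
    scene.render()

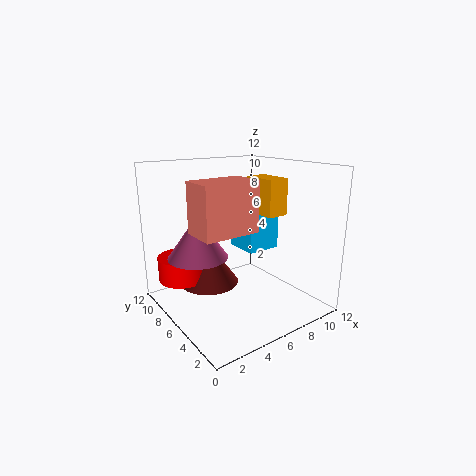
pos_x_1 = 5; pos_y_1 = 1; pos_z_1 = 9; depth_1 = 2.5; height_1 = 2.5; pos_x_2 = 7; pos_y_2 = 5.5; depth_2 = 3; height_2 = 4; pos_x_3 = 3; pos_y_3 = 7.5; pos_z_3 = 4.5; height_3 = 3.5; pos_y_4 = 1.5; pos_z_4 = 8; width_4 = 4; depth_4 = 2.5; pos_x_5 = 2; pos_y_5 = 8.5; pos_z_5 = 2.5; height_5 = 2; pos_x_6 = 4; pos_y_6 = 7.5; pos_z_6 = 2; radius_6 = 2.5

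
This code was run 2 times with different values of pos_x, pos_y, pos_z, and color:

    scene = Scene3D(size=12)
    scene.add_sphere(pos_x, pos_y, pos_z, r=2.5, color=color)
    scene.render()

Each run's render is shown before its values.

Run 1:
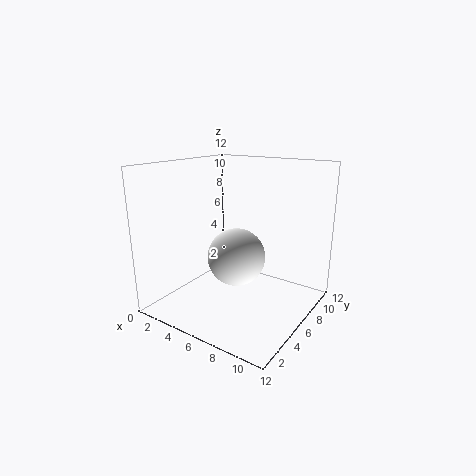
pos_x = 5.5, pos_y = 6.5, pos_z = 4, color = 'white'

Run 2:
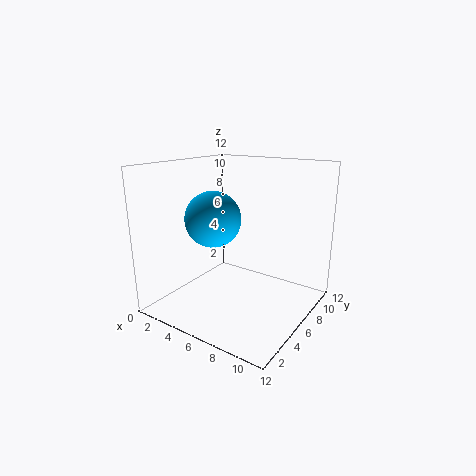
pos_x = 3, pos_y = 6.5, pos_z = 7, color = 'deepskyblue'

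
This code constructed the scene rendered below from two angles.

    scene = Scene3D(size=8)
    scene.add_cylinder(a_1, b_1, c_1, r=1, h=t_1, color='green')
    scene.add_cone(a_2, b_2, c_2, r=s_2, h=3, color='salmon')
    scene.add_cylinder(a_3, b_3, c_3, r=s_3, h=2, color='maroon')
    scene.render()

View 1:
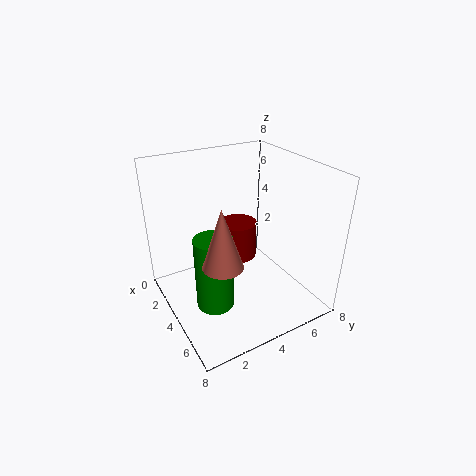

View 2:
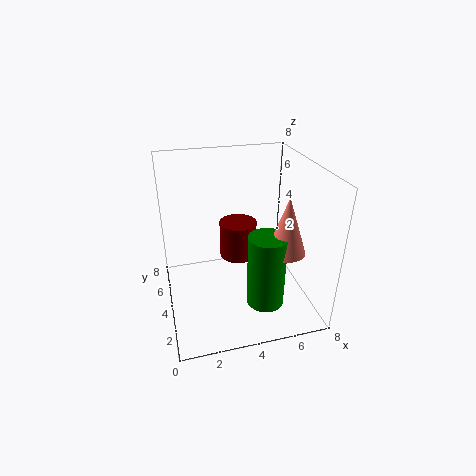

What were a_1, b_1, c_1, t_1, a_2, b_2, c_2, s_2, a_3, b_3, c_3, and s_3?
a_1 = 5
b_1 = 2
c_1 = 1
t_1 = 4
a_2 = 6
b_2 = 2
c_2 = 4
s_2 = 1
a_3 = 4
b_3 = 4
c_3 = 3
s_3 = 1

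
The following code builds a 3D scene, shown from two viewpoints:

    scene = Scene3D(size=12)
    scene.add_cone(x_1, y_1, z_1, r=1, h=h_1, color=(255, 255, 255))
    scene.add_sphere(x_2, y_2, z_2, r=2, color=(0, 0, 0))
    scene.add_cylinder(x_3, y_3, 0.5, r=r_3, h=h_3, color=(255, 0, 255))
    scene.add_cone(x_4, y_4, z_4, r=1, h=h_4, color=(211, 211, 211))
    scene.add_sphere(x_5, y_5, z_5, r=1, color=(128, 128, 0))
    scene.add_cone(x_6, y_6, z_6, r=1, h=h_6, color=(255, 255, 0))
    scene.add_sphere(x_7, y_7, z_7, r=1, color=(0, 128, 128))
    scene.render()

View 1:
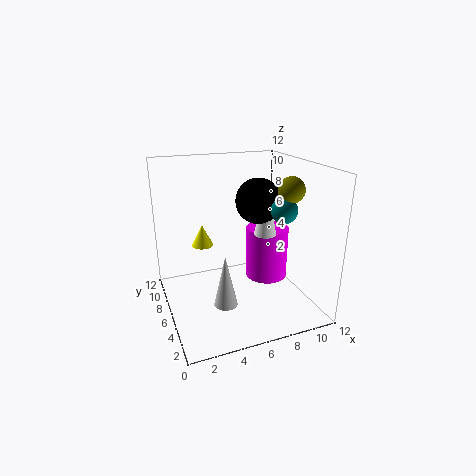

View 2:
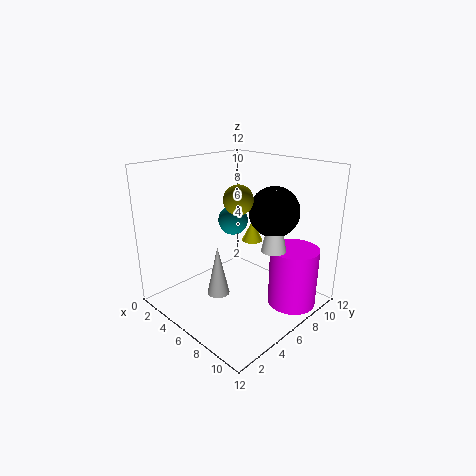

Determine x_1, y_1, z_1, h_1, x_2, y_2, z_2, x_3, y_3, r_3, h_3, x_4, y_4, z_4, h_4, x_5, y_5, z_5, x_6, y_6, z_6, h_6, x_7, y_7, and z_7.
x_1 = 9
y_1 = 7
z_1 = 5.5
h_1 = 5
x_2 = 8.5
y_2 = 7.5
z_2 = 8.5
x_3 = 10
y_3 = 8.5
r_3 = 2
h_3 = 5
x_4 = 4.5
y_4 = 5
z_4 = 0.5
h_4 = 4.5
x_5 = 9
y_5 = 3
z_5 = 10.5
x_6 = 4
y_6 = 10
z_6 = 4
h_6 = 2
x_7 = 8.5
y_7 = 3
z_7 = 9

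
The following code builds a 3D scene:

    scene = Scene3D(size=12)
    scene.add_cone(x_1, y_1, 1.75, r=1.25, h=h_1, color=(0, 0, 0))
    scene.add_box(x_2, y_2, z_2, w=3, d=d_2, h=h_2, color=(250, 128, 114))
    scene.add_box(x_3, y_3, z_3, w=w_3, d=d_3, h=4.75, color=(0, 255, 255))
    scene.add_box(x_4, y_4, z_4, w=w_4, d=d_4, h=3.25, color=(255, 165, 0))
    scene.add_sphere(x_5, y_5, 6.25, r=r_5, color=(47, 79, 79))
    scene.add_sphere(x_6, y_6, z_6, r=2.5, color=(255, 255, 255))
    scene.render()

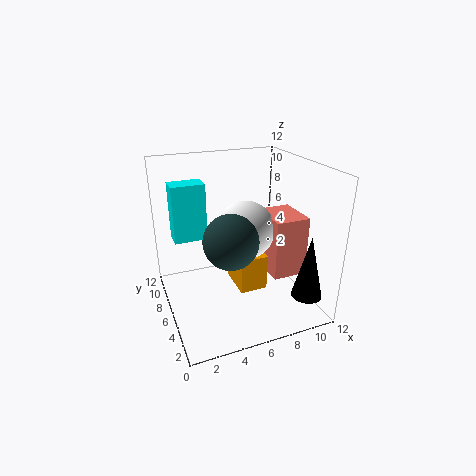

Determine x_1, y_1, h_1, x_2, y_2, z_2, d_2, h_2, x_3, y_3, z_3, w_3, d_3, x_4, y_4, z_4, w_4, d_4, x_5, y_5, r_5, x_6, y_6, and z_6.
x_1 = 10.5, y_1 = 2, h_1 = 5.25, x_2 = 8.75, y_2 = 4.25, z_2 = 2.25, d_2 = 3.75, h_2 = 5.25, x_3 = 1, y_3 = 7.25, z_3 = 5.75, w_3 = 2.75, d_3 = 1.75, x_4 = 6.25, y_4 = 5.75, z_4 = 0.5, w_4 = 2.5, d_4 = 3.5, x_5 = 5, y_5 = 5, r_5 = 2.25, x_6 = 7, y_6 = 6.75, z_6 = 6.25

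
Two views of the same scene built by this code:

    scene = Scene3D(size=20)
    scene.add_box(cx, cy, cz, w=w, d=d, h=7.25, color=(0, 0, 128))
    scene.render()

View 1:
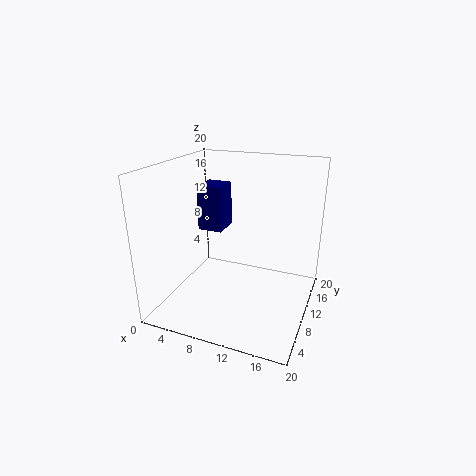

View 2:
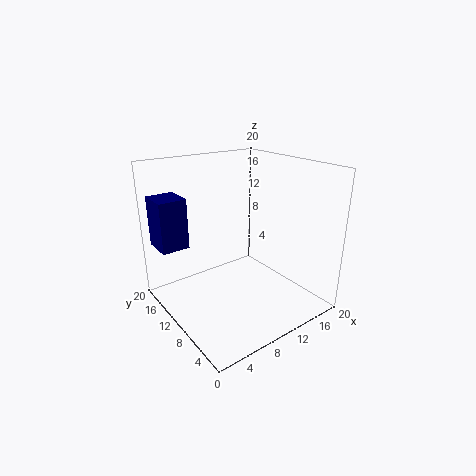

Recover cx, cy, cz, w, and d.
cx = 1
cy = 15
cz = 8
w = 4
d = 4.5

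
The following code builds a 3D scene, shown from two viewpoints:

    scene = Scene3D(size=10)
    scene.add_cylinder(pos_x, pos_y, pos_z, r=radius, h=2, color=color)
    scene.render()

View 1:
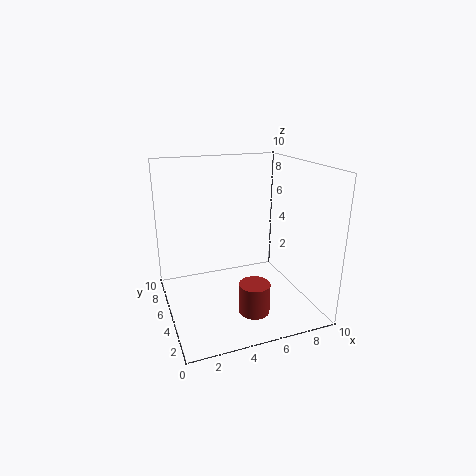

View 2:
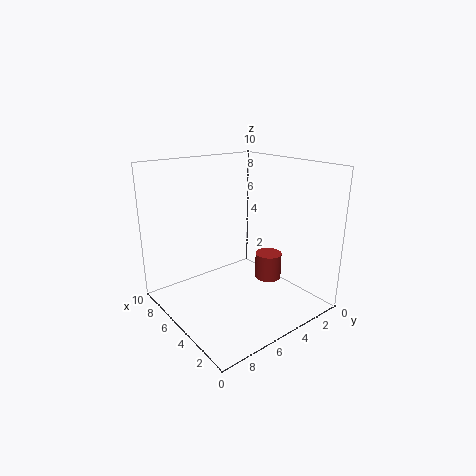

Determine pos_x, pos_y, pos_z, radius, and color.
pos_x = 5, pos_y = 2, pos_z = 1, radius = 1, color = 'brown'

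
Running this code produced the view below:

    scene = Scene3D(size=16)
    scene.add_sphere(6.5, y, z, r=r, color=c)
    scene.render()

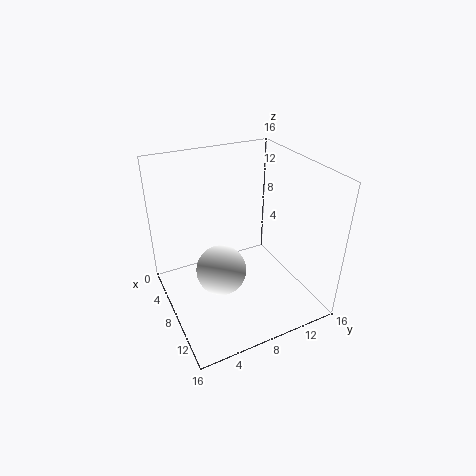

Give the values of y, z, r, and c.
y = 6.5
z = 3
r = 3
c = 'white'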